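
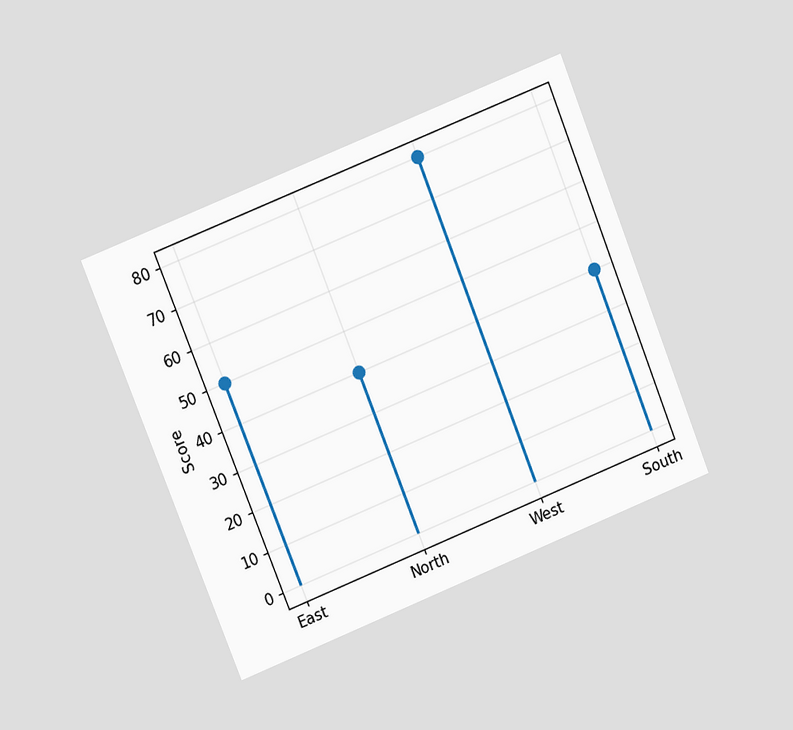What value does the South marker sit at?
40

The chart is tilted about 22° counter-clockwise and viewed at a slight angle. The South marker sits at 40.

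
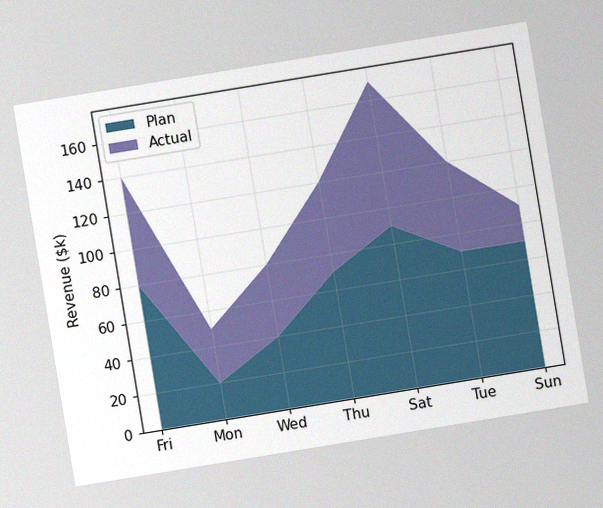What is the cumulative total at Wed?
$80k

The chart is tilted about 9° counter-clockwise, with some photo noise. The stacked total at Wed reaches $80k.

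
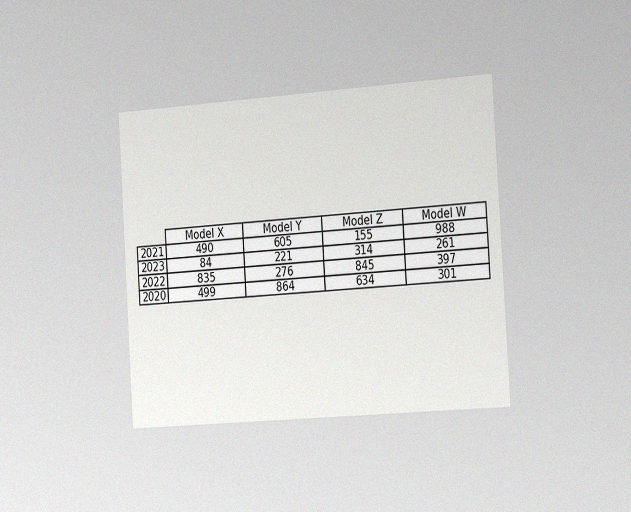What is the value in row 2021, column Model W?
The chart is tilted about 4° counter-clockwise and viewed slightly from the right, with some photo noise. The (2021, Model W) cell reads 988.

988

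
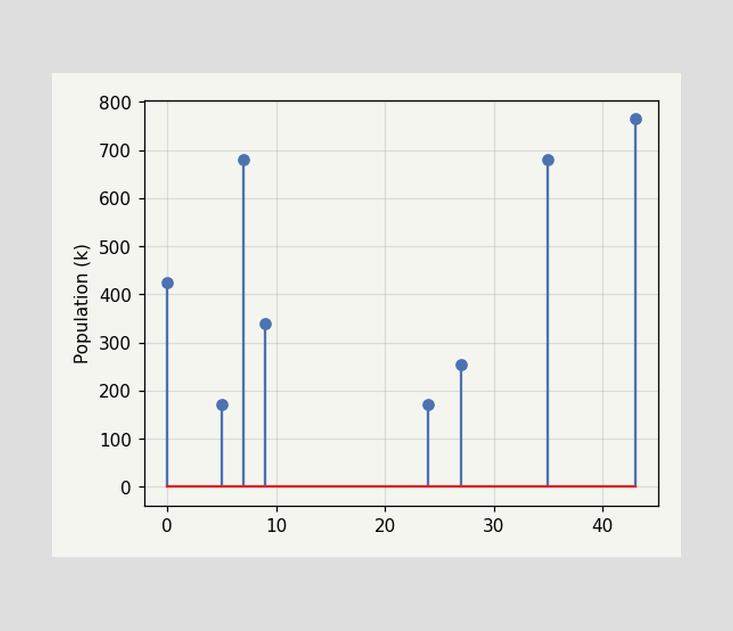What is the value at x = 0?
425k

The stem at x=0 reaches 425k.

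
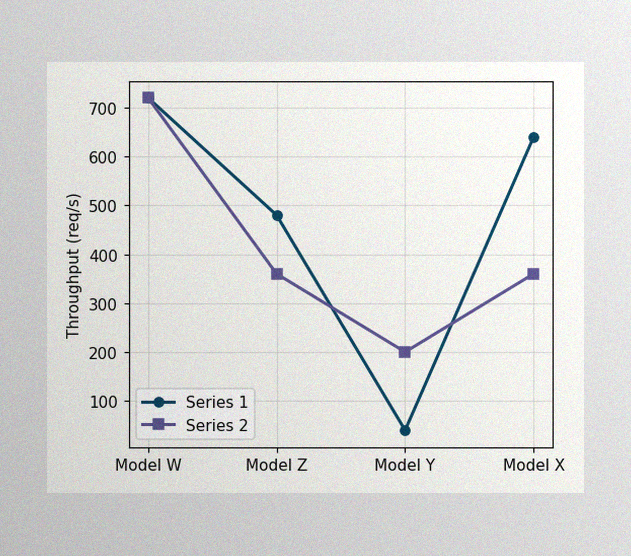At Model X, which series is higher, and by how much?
Series 1, by 280req/s

The image has some photo noise and uneven lighting. At Model X, Series 1 sits above the other line by 280req/s.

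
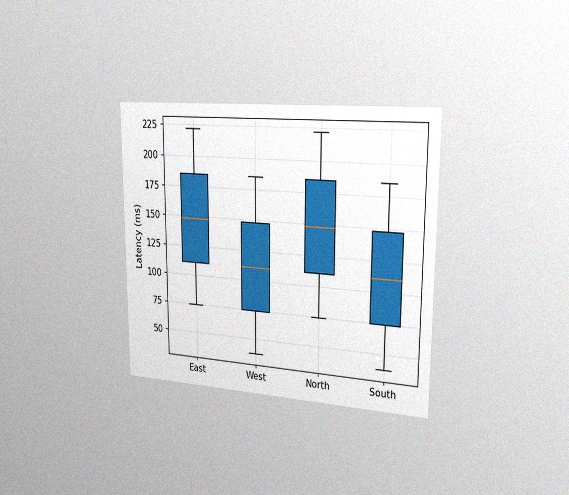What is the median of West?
111ms

The chart is viewed slightly from the right, with some photo noise. The median line in the West box sits at 111ms.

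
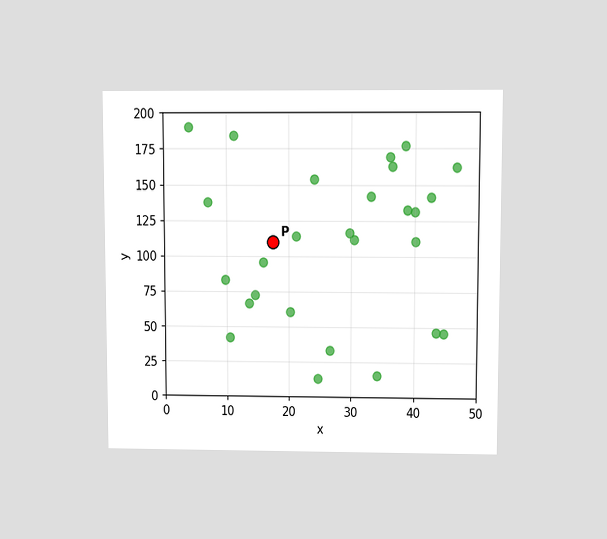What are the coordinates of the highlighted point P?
(17.5, 110)

The chart is viewed at a slight angle. Following the gridlines from P to each axis, P sits at (17.5, 110).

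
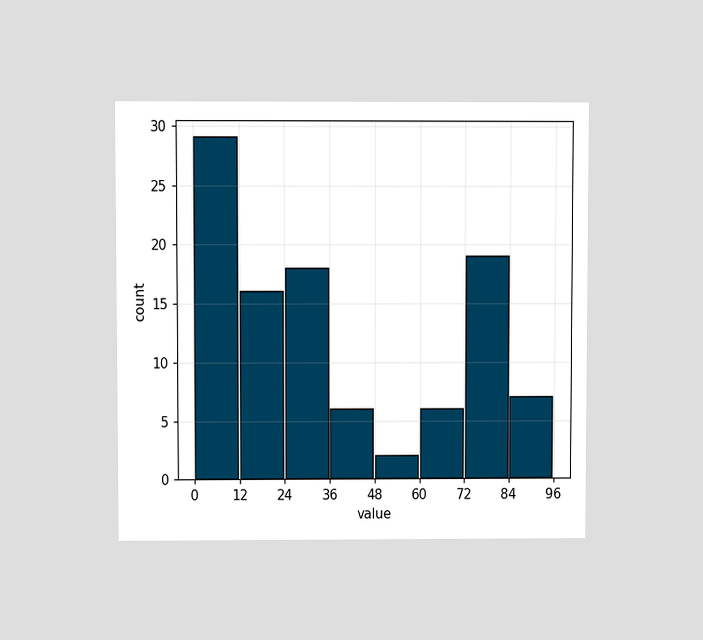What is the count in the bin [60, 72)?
6

The chart is viewed at a slight angle. The [60, 72) bin has height 6.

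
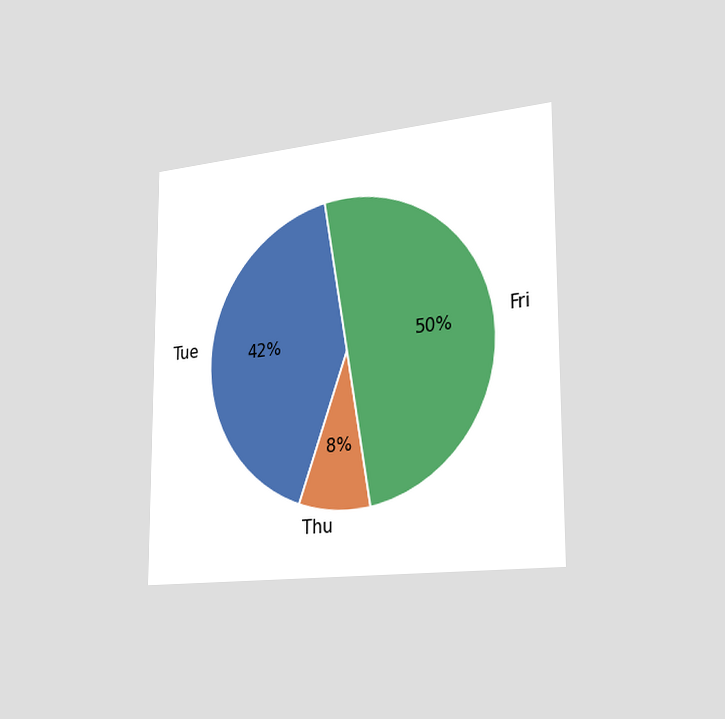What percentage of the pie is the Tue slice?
42%

The chart is viewed slightly from the right. The Tue slice takes up 42% of the pie.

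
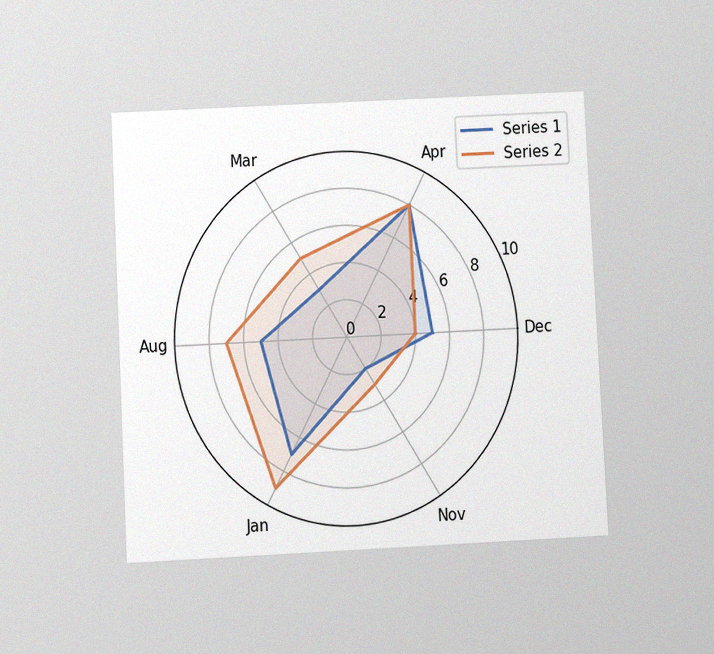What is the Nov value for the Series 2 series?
3

The chart is tilted about 3° counter-clockwise and viewed at a slight angle, with some photo noise. On the Nov axis, Series 2 reaches 3.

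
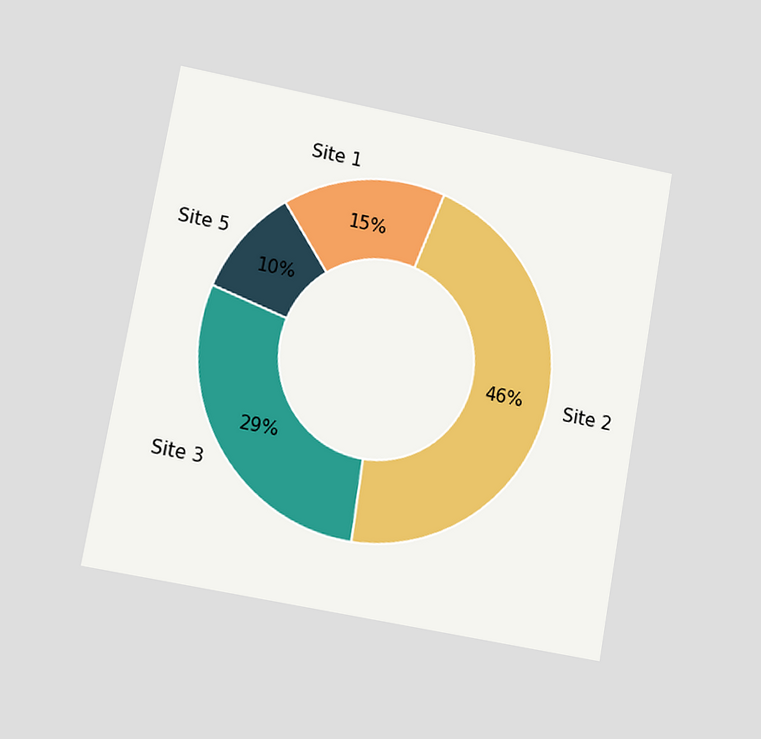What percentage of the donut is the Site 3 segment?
29%

The chart is tilted about 10° clockwise and viewed at a slight angle. The Site 3 segment takes up 29% of the ring.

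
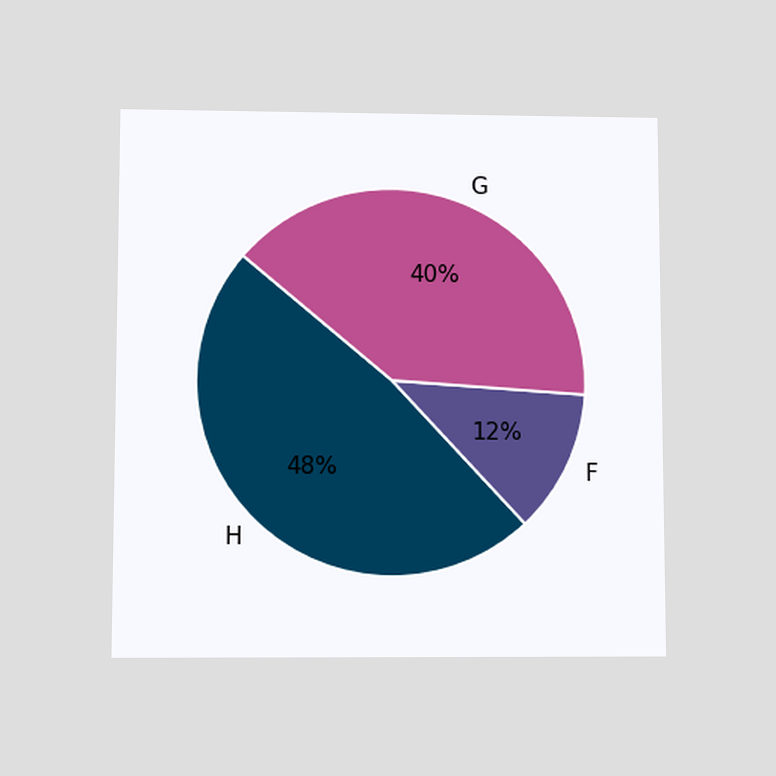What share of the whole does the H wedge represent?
48%

The chart is viewed slightly from below. The H slice takes up 48% of the pie.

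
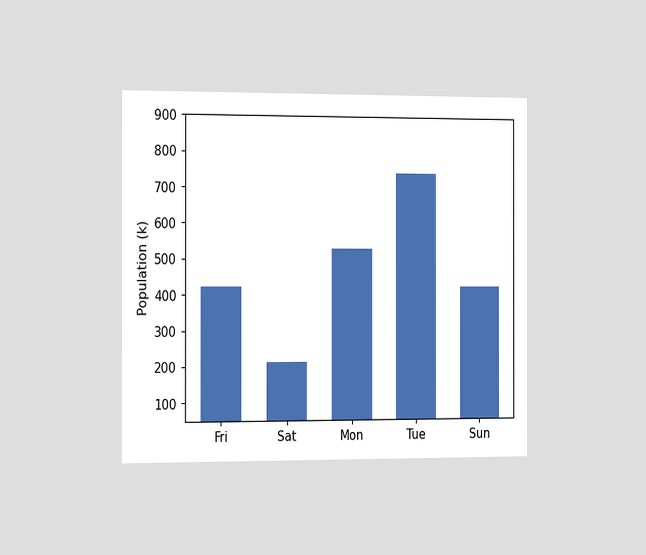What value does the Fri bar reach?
424k

The chart is viewed slightly from the left. Reading along the chart's y-axis, the Fri bar reaches 424k.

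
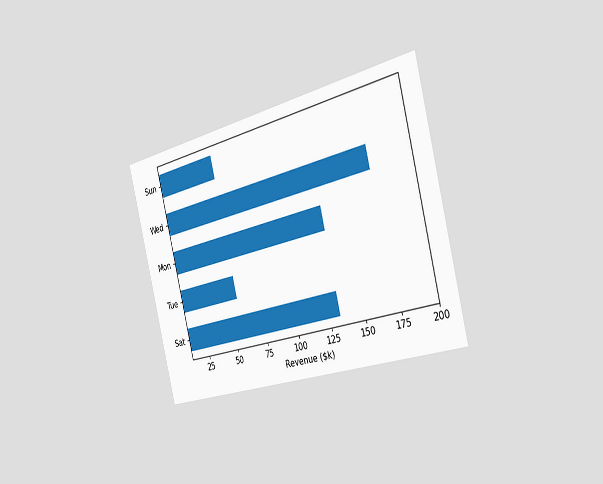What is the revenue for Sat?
The chart is tilted about 14° counter-clockwise and viewed slightly from the right. Reading along the chart's x-axis, the Sat bar reaches $133k.

$133k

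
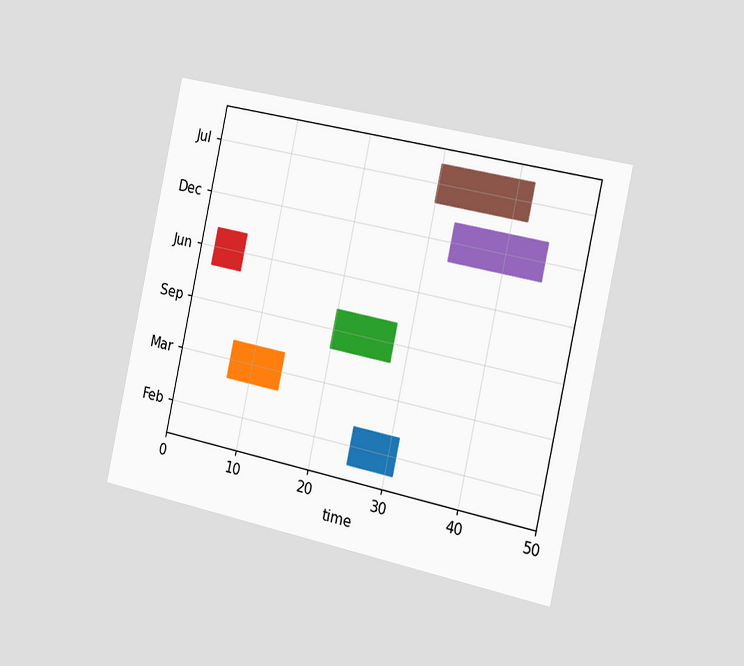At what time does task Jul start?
30

The chart is tilted about 12° clockwise and viewed slightly from the right. The Jul bar begins at t=30.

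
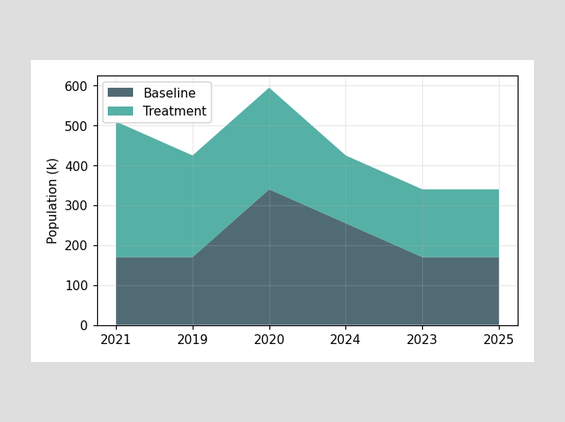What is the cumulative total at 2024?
425k

The stacked total at 2024 reaches 425k.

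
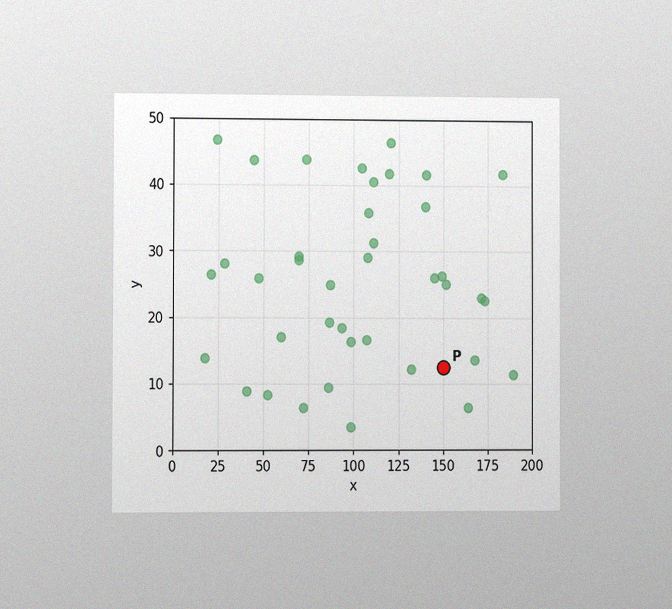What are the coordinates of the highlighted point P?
The chart is viewed at a slight angle, with some photo noise. Following the gridlines from P to each axis, P sits at (150, 12.5).

(150, 12.5)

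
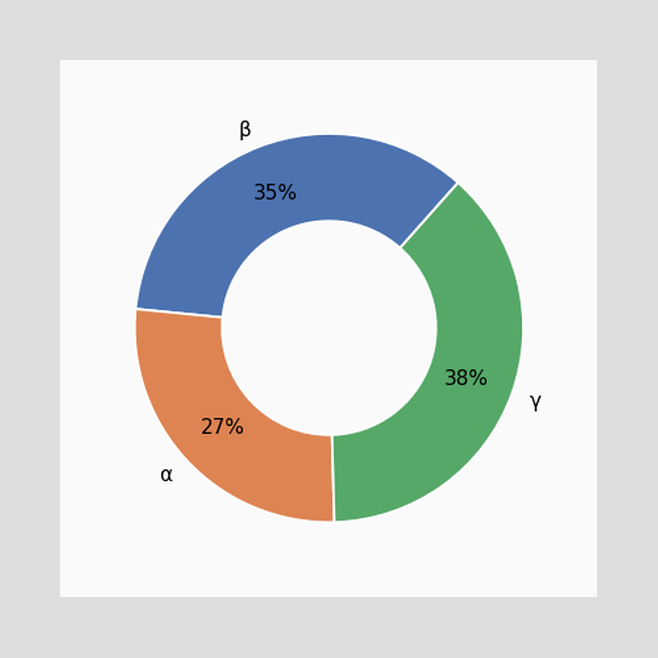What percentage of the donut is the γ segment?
38%

The γ segment takes up 38% of the ring.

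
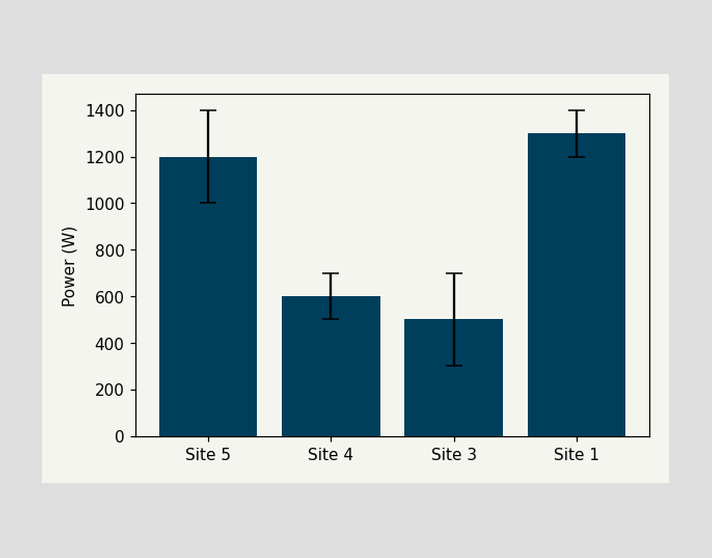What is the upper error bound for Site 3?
The Site 3 bar's upper whisker reaches 700W.

700W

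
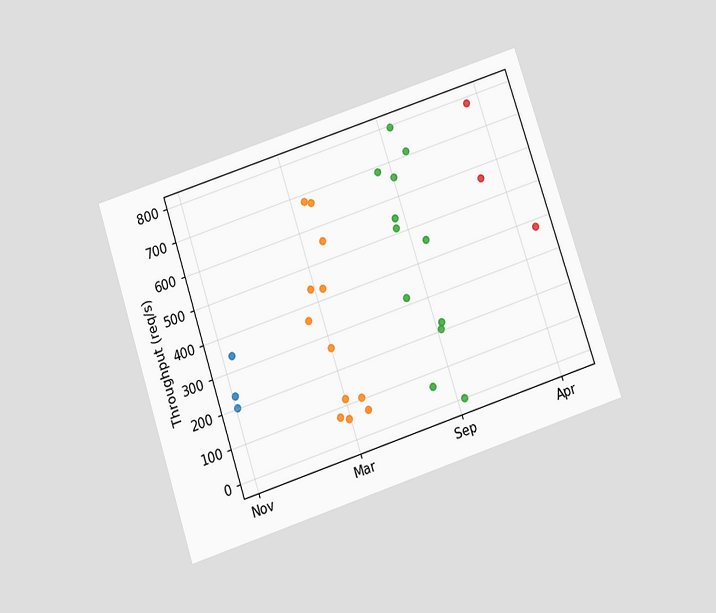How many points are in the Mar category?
12

The chart is tilted about 18° counter-clockwise and viewed slightly from below. Counting the markers in the Mar column gives 12.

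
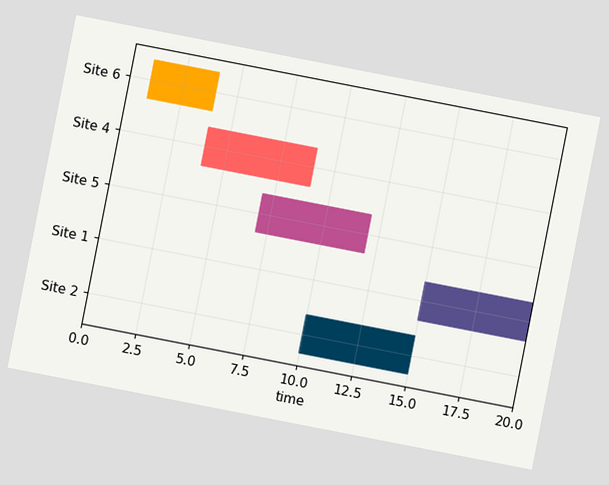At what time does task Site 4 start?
4

The chart is tilted about 11° clockwise. The Site 4 bar begins at t=4.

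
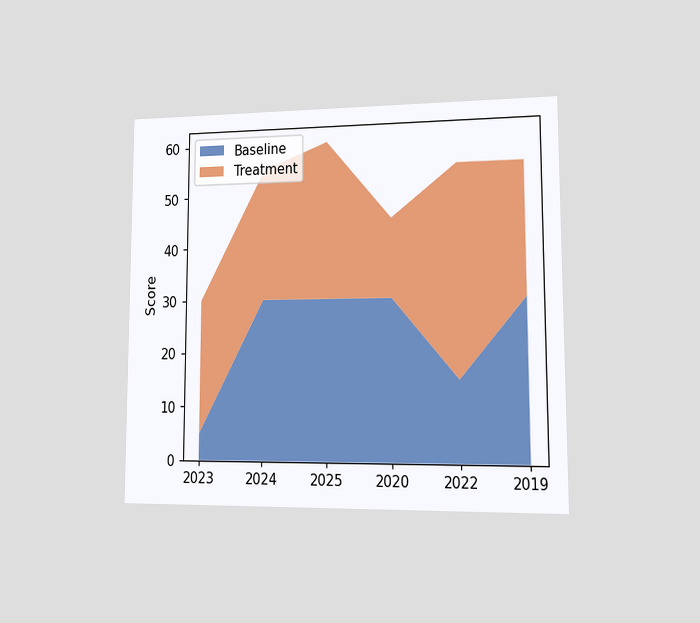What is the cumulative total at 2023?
The chart is viewed at a slight angle. The stacked total at 2023 reaches 30.

30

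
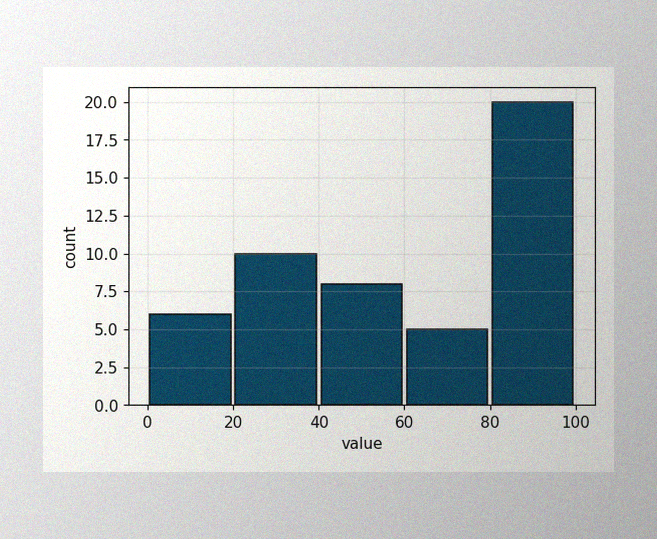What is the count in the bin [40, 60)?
The image has some photo noise and uneven lighting. The [40, 60) bin has height 8.

8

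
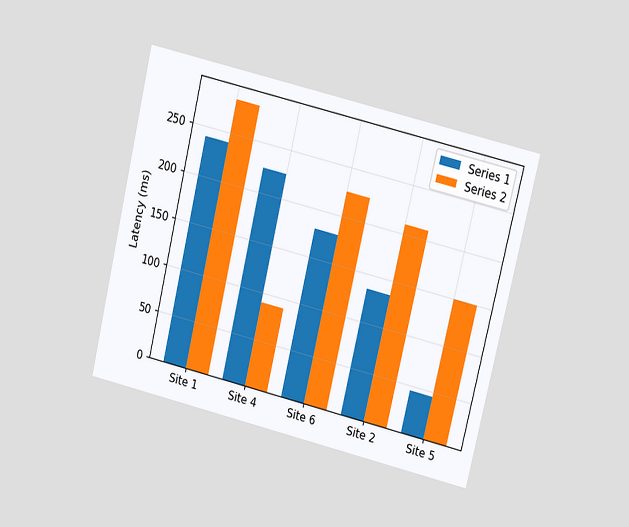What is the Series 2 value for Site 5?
The chart is tilted about 13° clockwise and viewed at a slight angle. The Series 2 bar at Site 5 reaches 150ms on the y-axis.

150ms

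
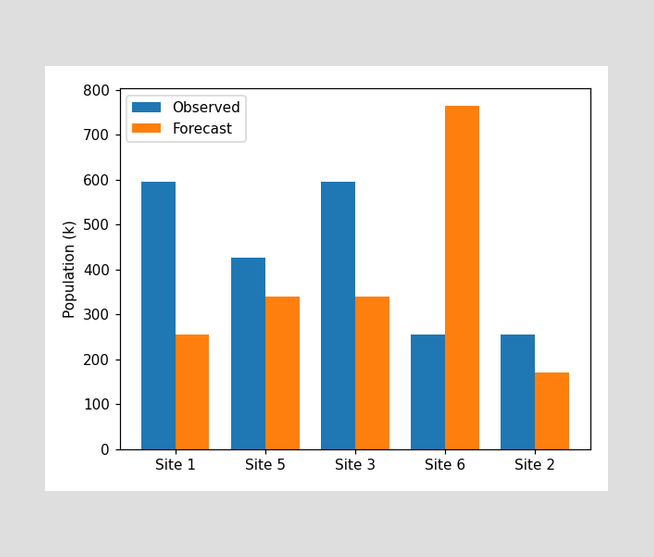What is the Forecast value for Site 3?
The Forecast bar at Site 3 reaches 340k on the y-axis.

340k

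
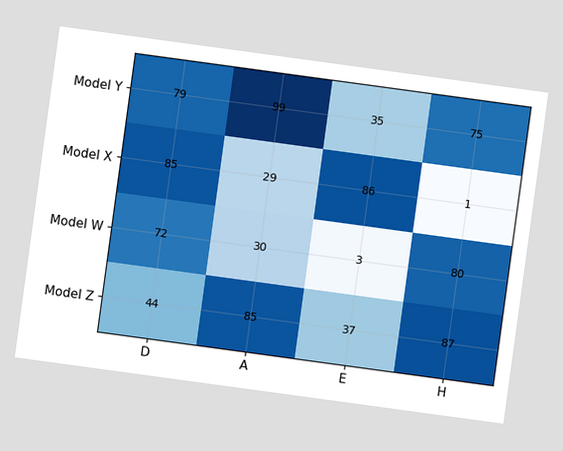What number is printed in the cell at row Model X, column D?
The chart is tilted about 8° clockwise. The (Model X, D) cell reads 85.

85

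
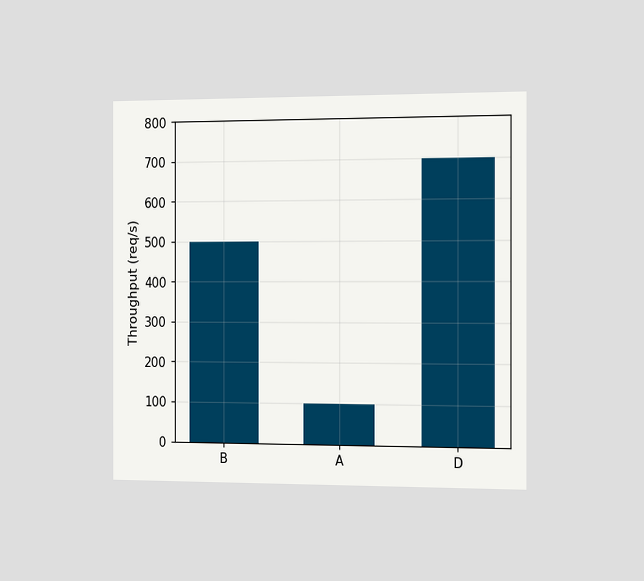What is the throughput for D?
700req/s

The chart is viewed slightly from the right. Reading along the chart's y-axis, the D bar reaches 700req/s.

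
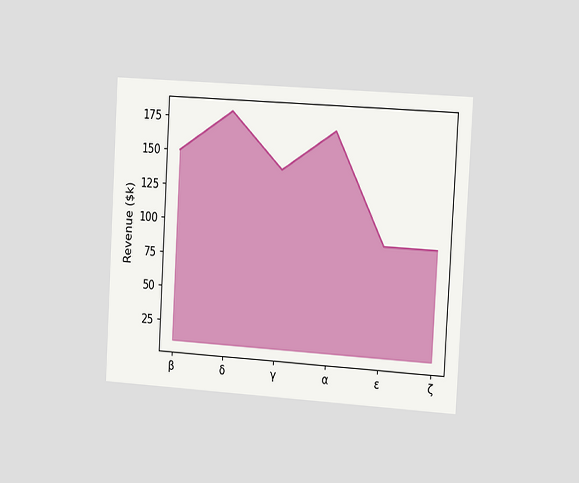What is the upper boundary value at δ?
The chart is tilted about 3° clockwise and viewed slightly from the right. At δ the upper boundary is at $180k.

$180k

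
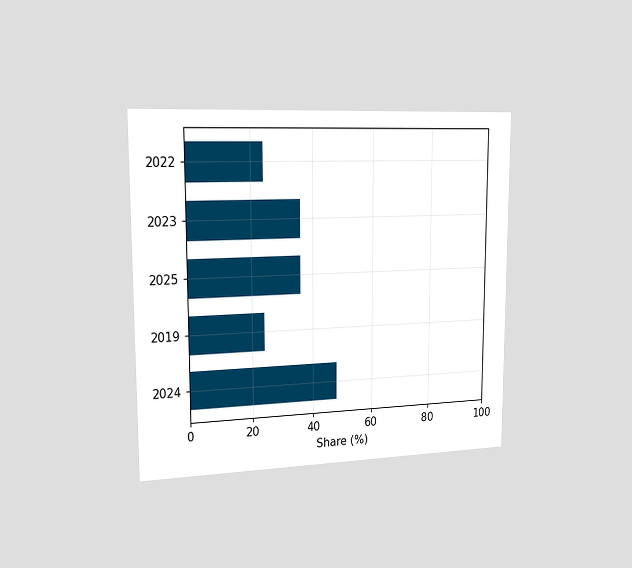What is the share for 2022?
24%

The chart is viewed slightly from the left. Reading along the chart's x-axis, the 2022 bar reaches 24%.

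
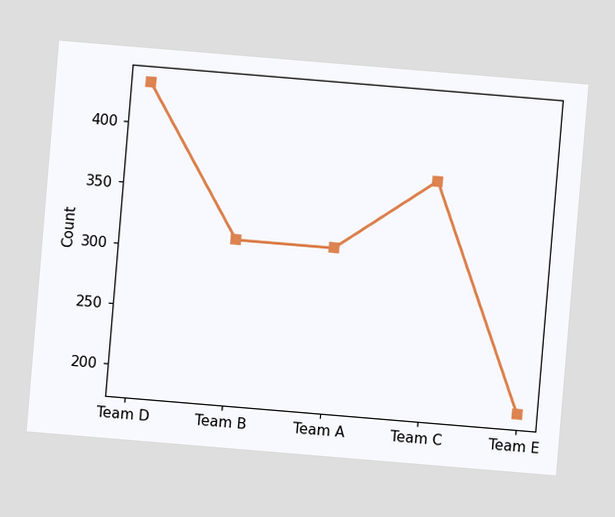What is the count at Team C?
The chart is tilted about 5° clockwise. At Team C, the line is at 372.

372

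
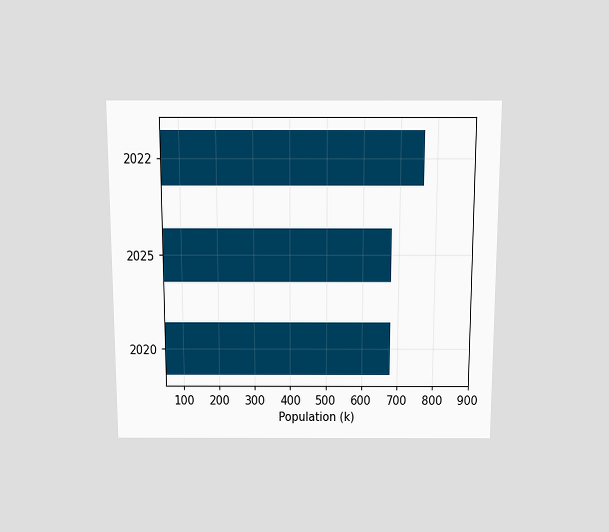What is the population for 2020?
The chart is viewed slightly from above. Reading along the chart's x-axis, the 2020 bar reaches 680k.

680k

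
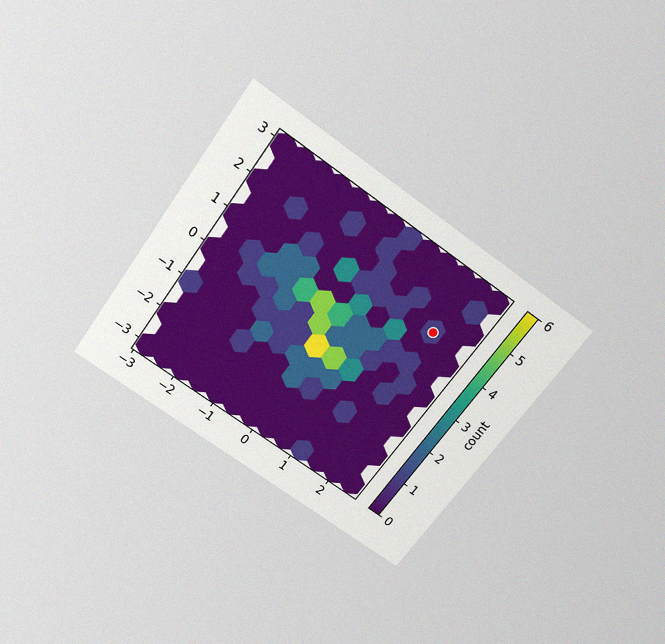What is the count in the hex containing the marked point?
The chart is tilted about 36° clockwise and viewed slightly from above, with some photo noise. The marked hex reads 1 on the colorbar.

1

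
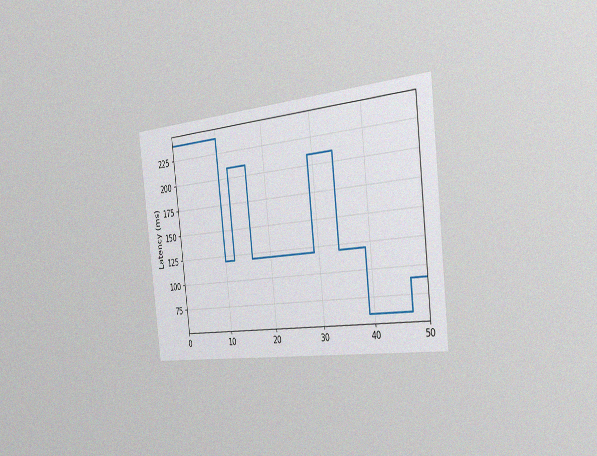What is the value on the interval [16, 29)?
The chart is tilted about 6° counter-clockwise and viewed slightly from the right, with some photo noise. On [16, 29) the step sits at 120ms.

120ms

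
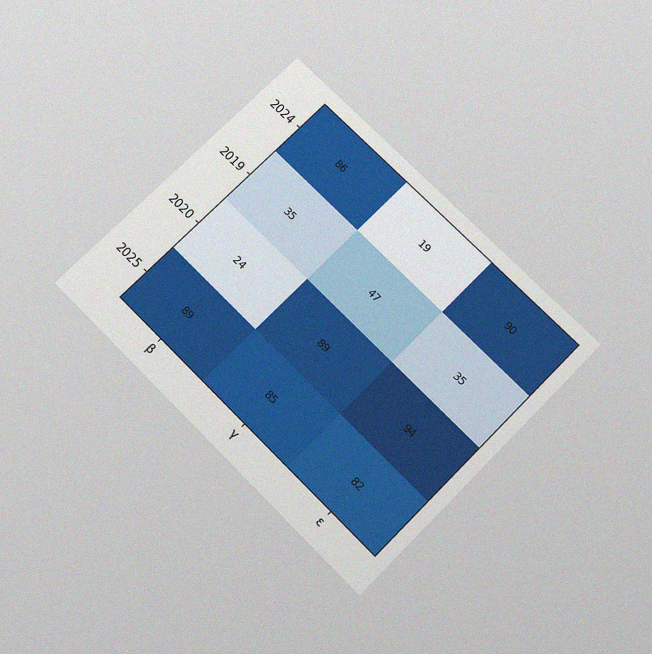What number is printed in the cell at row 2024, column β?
The chart is tilted about 45° clockwise and viewed slightly from below, with some photo noise. The (2024, β) cell reads 86.

86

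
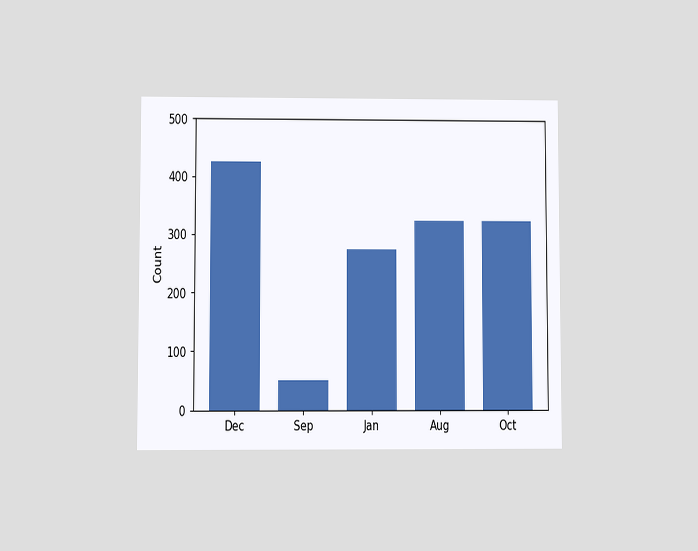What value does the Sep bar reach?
50

The chart is viewed at a slight angle. Reading along the chart's y-axis, the Sep bar reaches 50.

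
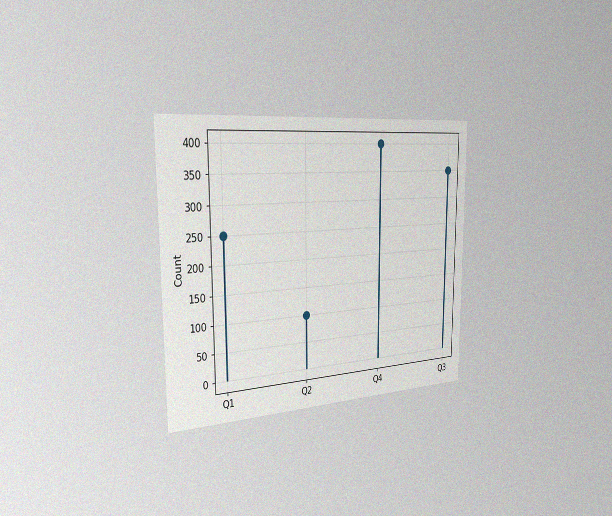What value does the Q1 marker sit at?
The chart is viewed slightly from the left, with some photo noise. The Q1 marker sits at 250.

250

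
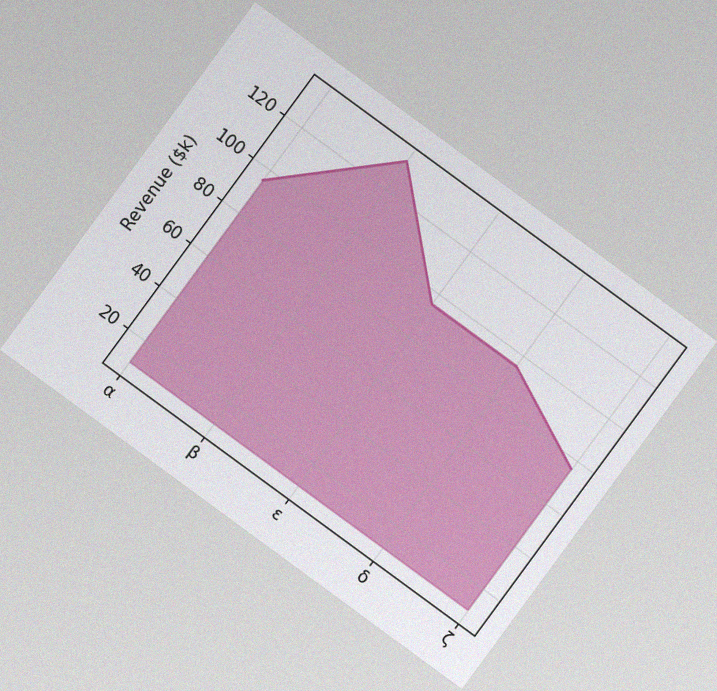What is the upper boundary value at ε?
The chart is tilted about 36° clockwise, with some photo noise. At ε the upper boundary is at $95k.

$95k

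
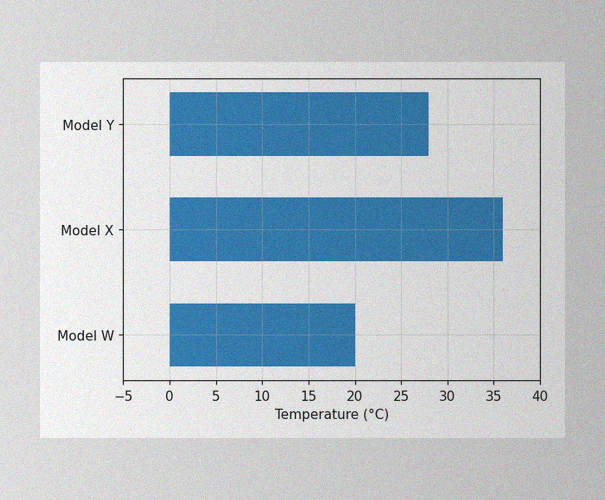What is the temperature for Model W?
The image has some photo noise and uneven lighting. Reading along the chart's x-axis, the Model W bar reaches 20°C.

20°C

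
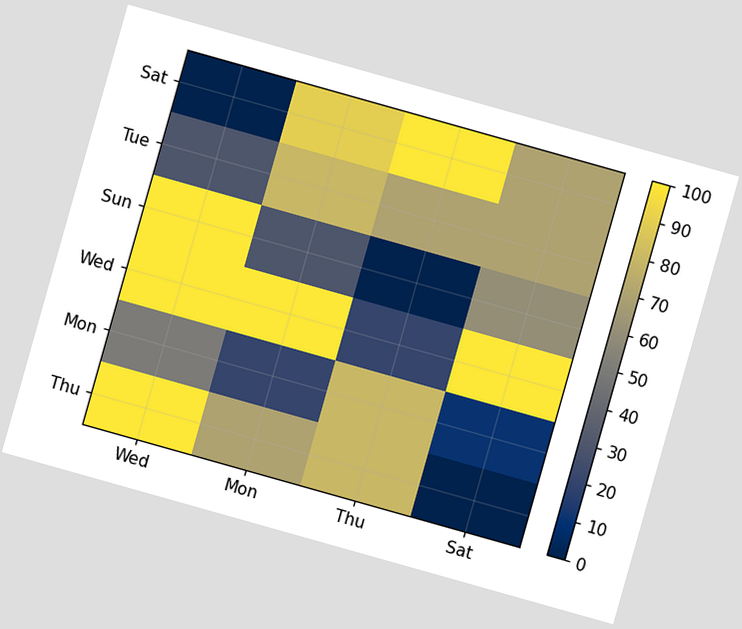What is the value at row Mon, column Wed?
The chart is tilted about 16° clockwise. Matching cell (Mon, Wed) against the colorbar gives 50.

50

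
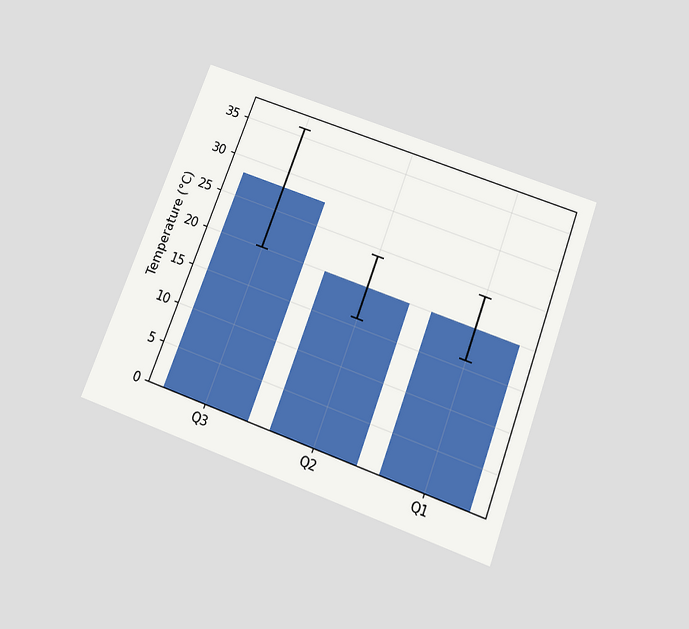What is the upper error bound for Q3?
36°C

The chart is tilted about 20° clockwise and viewed slightly from below. The Q3 bar's upper whisker reaches 36°C.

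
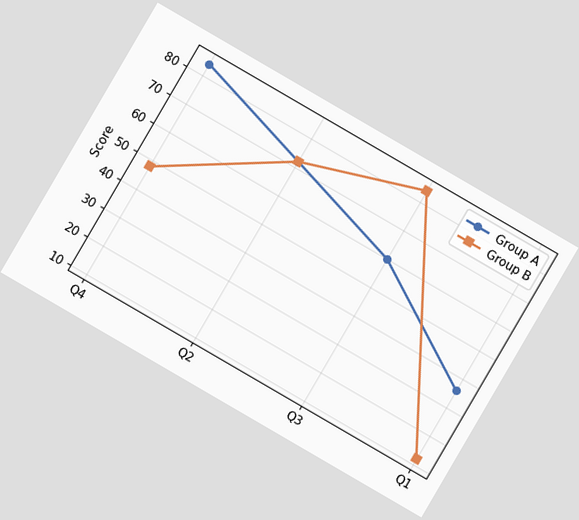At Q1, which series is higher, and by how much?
The chart is tilted about 30° clockwise. At Q1, Group A sits above the other line by 24.

Group A, by 24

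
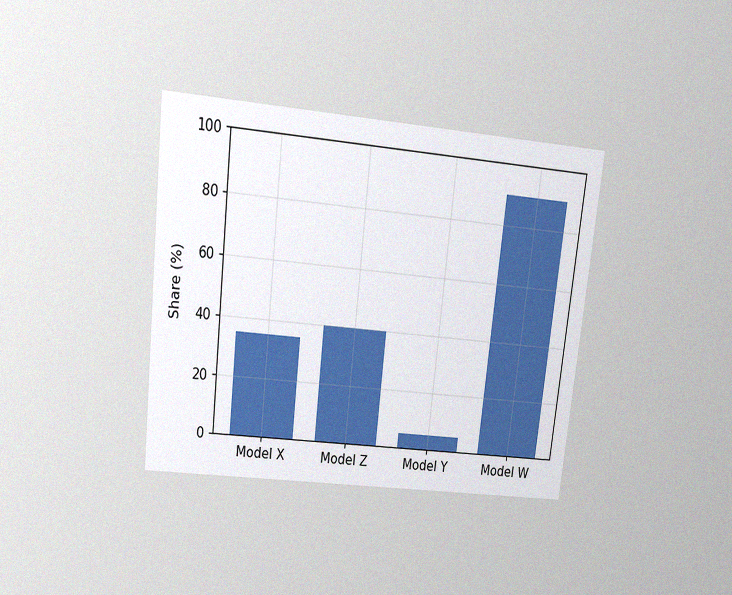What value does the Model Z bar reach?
The chart is tilted about 6° clockwise and viewed slightly from above, with some photo noise. Reading along the chart's y-axis, the Model Z bar reaches 40%.

40%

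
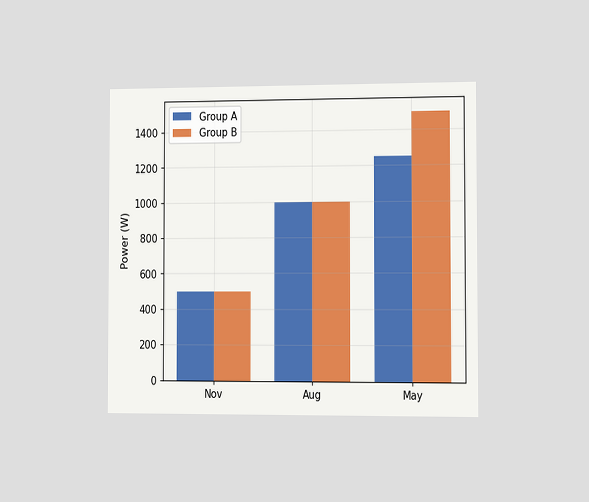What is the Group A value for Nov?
The chart is viewed slightly from the right. The Group A bar at Nov reaches 500W on the y-axis.

500W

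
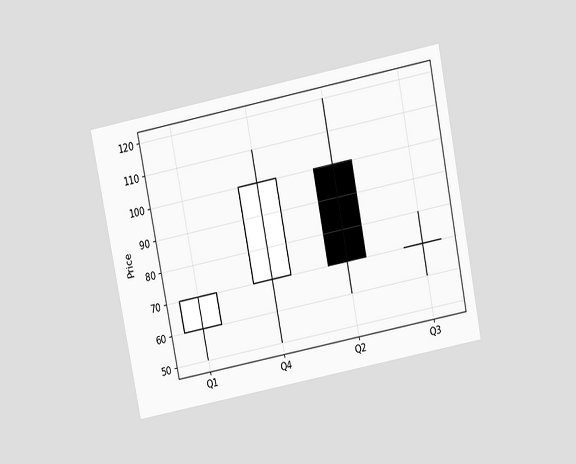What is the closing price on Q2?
70

The chart is tilted about 11° counter-clockwise and viewed at a slight angle. The Q2 candle closes at 70.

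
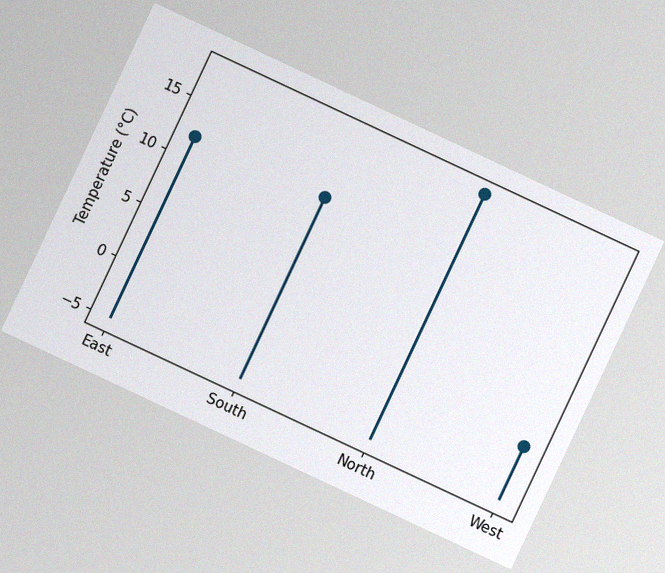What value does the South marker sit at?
12°C

The chart is tilted about 25° clockwise, with some photo noise. The South marker sits at 12°C.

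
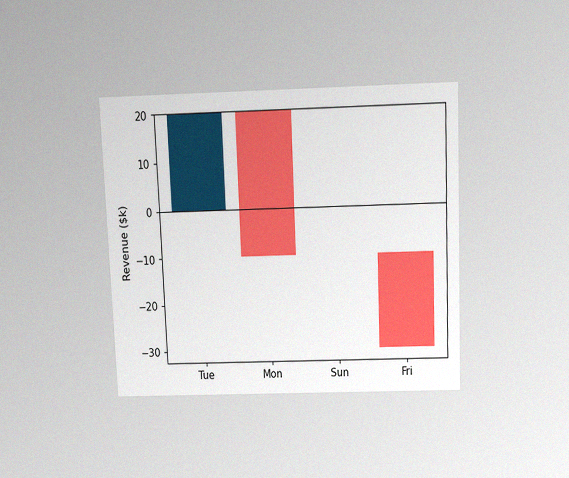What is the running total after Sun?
$-10k

The chart is tilted about 2° counter-clockwise and viewed slightly from above, with some photo noise. After Sun the running total reaches $-10k.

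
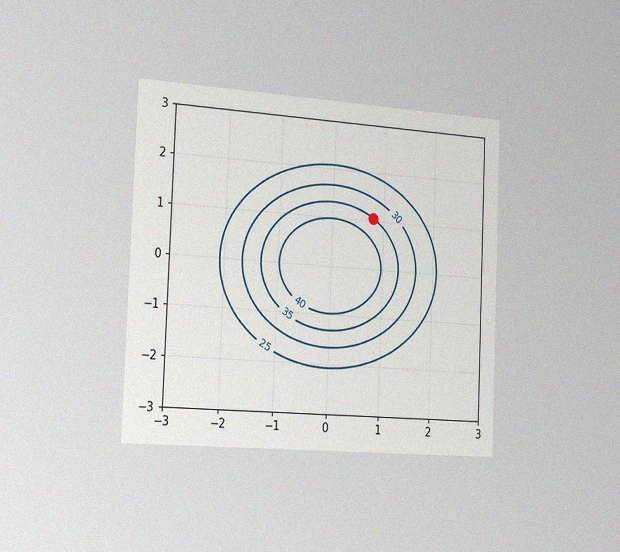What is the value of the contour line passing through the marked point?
35

The chart is tilted about 2° clockwise and viewed slightly from the left, with some photo noise. The marked point sits on the contour labelled 35.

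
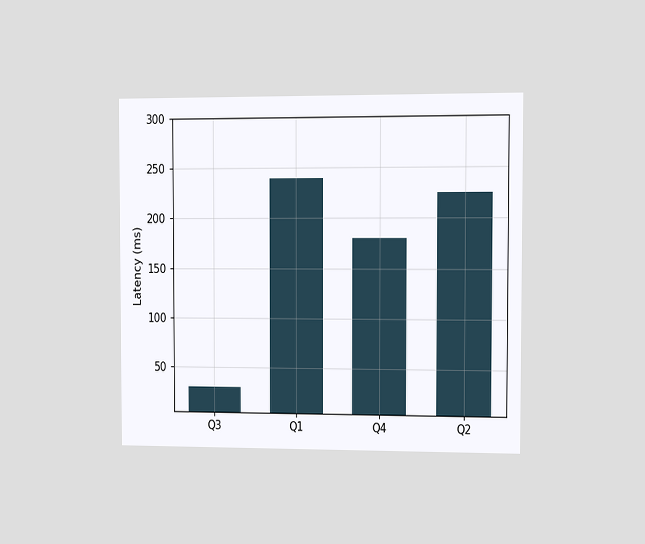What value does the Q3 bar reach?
30ms

The chart is viewed at a slight angle. Reading along the chart's y-axis, the Q3 bar reaches 30ms.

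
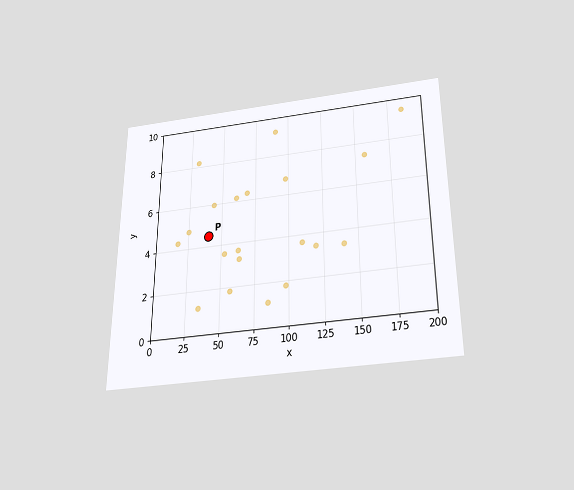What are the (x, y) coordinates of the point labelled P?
(40, 4.5)

The chart is viewed slightly from below. Following the gridlines from P to each axis, P sits at (40, 4.5).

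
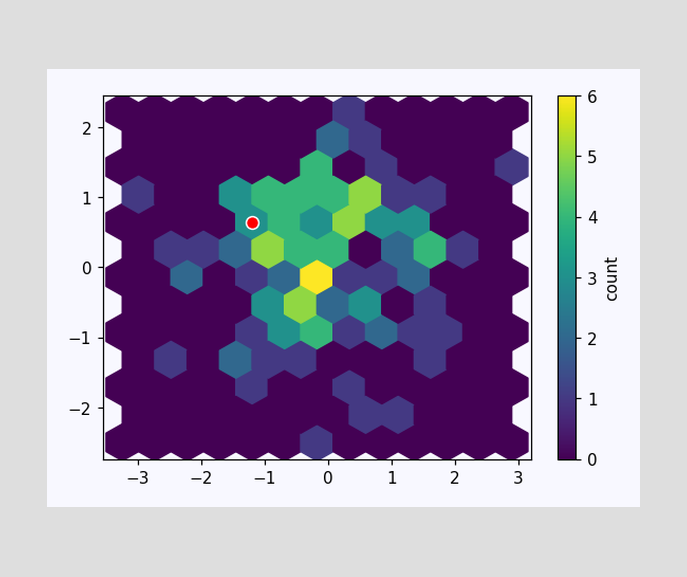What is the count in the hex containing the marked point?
The marked hex reads 3 on the colorbar.

3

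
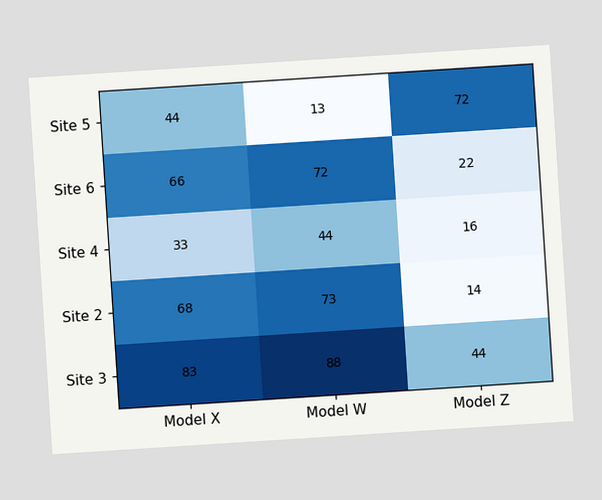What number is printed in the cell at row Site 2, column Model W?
73

The chart is tilted about 4° counter-clockwise. The (Site 2, Model W) cell reads 73.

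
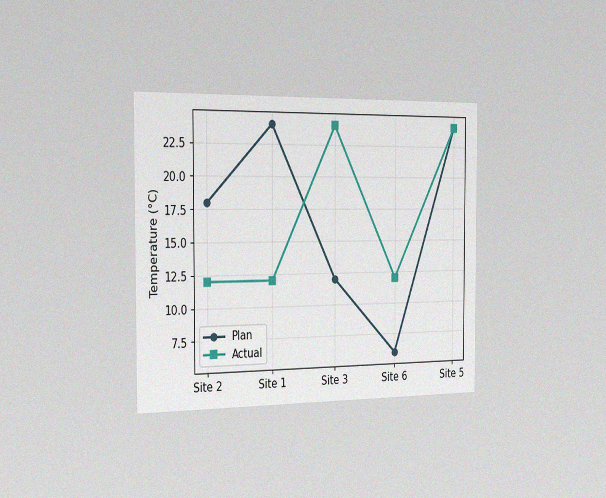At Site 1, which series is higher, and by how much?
The chart is viewed slightly from the left, with some photo noise. At Site 1, Plan sits above the other line by 12°C.

Plan, by 12°C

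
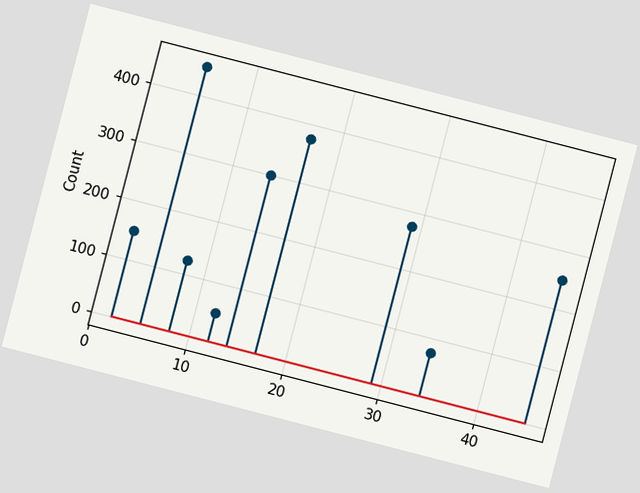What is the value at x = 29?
275

The chart is tilted about 15° clockwise. The stem at x=29 reaches 275.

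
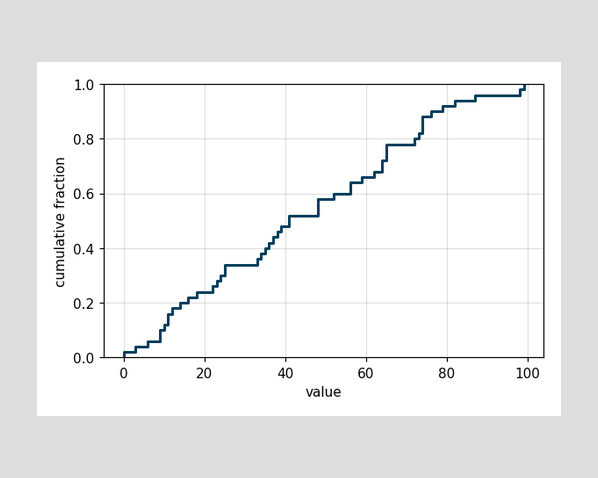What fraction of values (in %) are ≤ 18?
24%

At x=18 the ECDF step is at 24%.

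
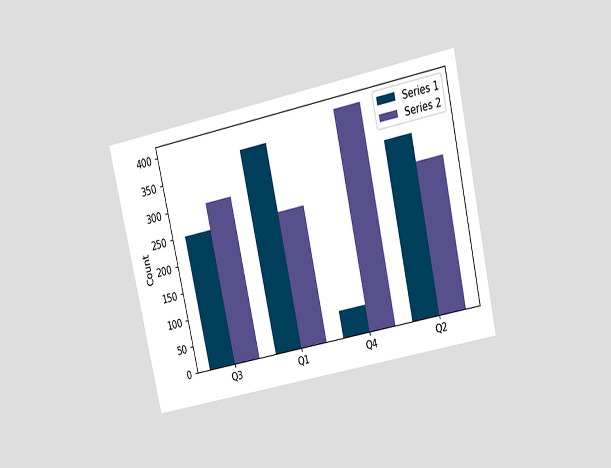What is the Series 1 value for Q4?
50

The chart is tilted about 13° counter-clockwise and viewed slightly from above. The Series 1 bar at Q4 reaches 50 on the y-axis.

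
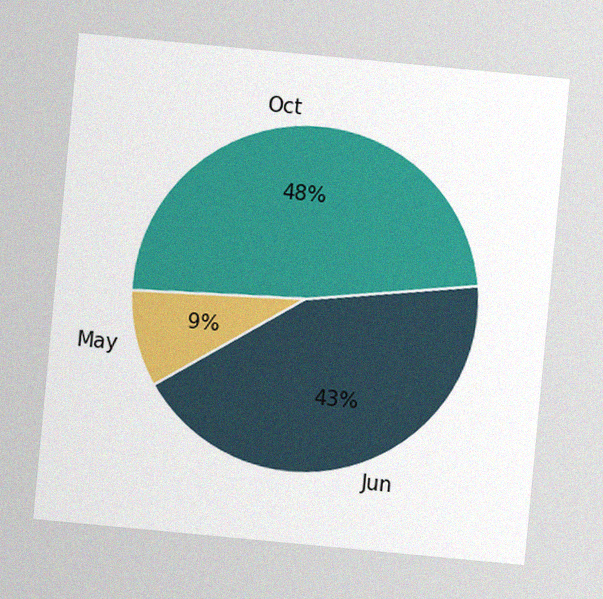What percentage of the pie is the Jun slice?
43%

The chart is tilted about 5° clockwise, with some photo noise. The Jun slice takes up 43% of the pie.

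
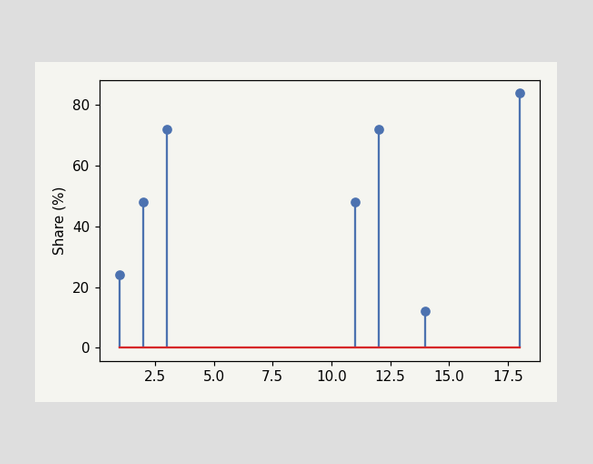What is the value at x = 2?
48%

The stem at x=2 reaches 48%.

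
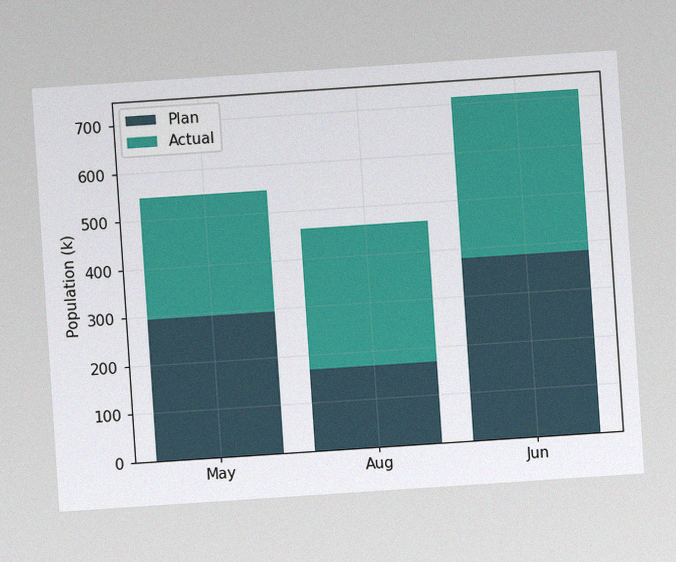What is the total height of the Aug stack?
The chart is tilted about 4° counter-clockwise, with some photo noise. The Aug stack's top reaches 462k on the y-axis.

462k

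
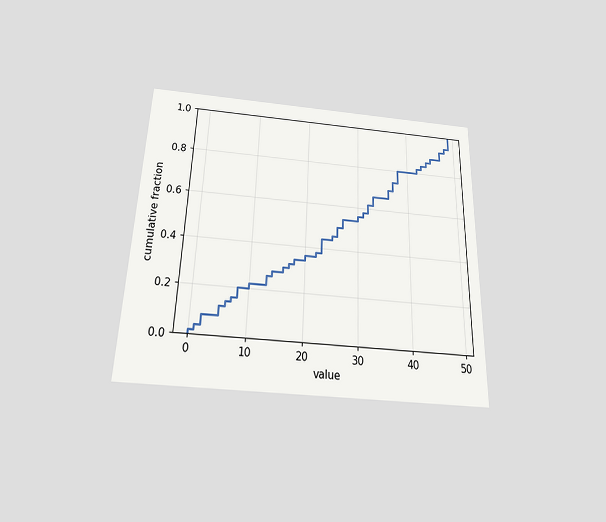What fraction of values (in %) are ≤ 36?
70%

The chart is viewed slightly from below. At x=36 the ECDF step is at 70%.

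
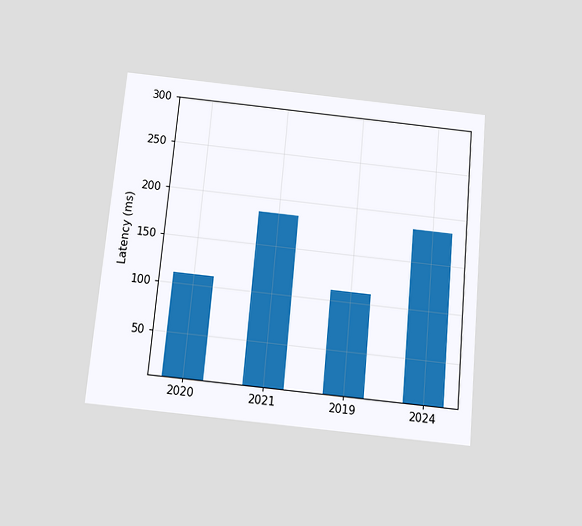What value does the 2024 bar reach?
185ms

The chart is tilted about 5° clockwise and viewed slightly from below. Reading along the chart's y-axis, the 2024 bar reaches 185ms.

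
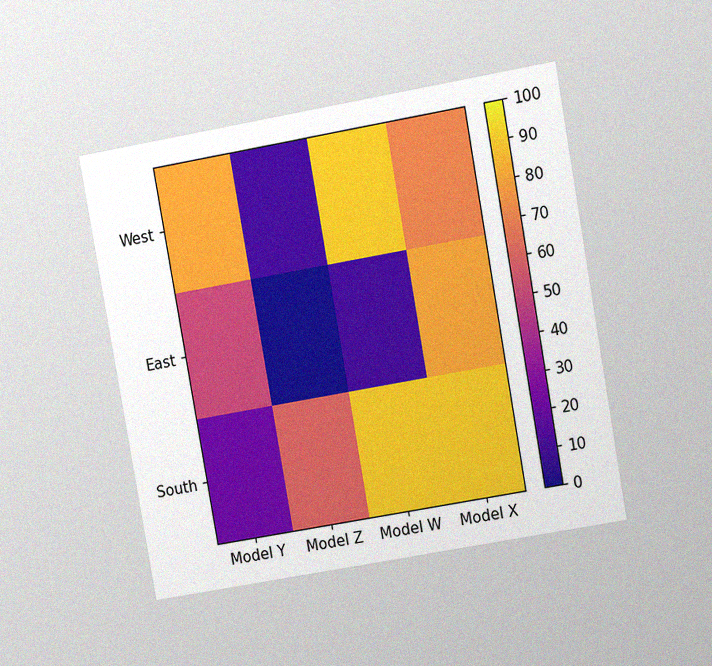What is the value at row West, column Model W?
90

The chart is tilted about 10° counter-clockwise and viewed at a slight angle, with some photo noise. Matching cell (West, Model W) against the colorbar gives 90.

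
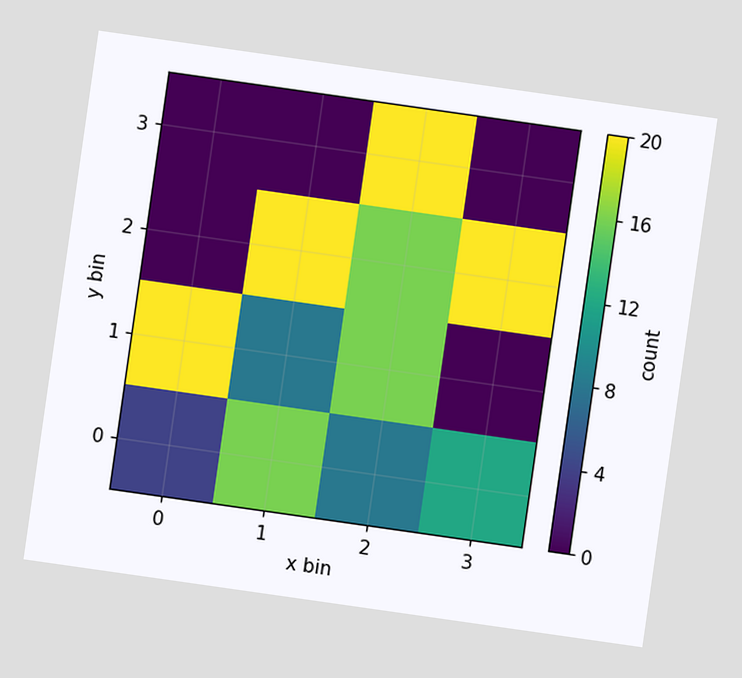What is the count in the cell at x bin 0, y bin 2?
0

The chart is tilted about 8° clockwise. Matching the cell (0, 2) against the colorbar gives 0.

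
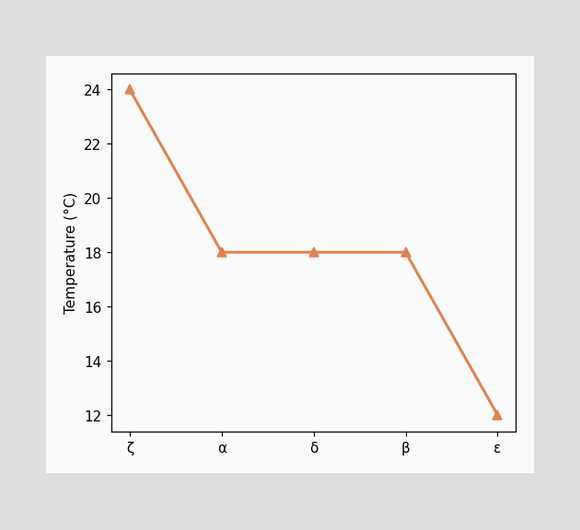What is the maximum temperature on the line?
24°C

The highest point is at ζ, and reading across to the y-axis gives 24°C.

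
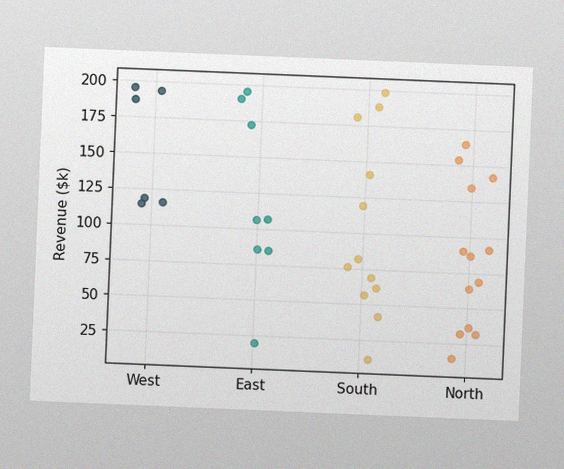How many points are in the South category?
12

The chart is tilted about 2° clockwise, with some photo noise. Counting the markers in the South column gives 12.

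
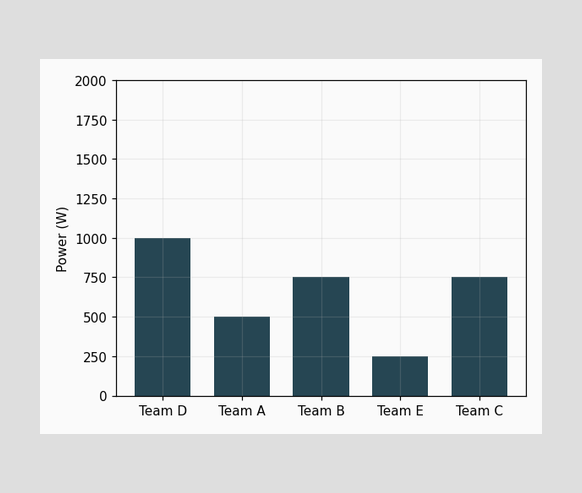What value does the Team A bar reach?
Reading along the chart's y-axis, the Team A bar reaches 500W.

500W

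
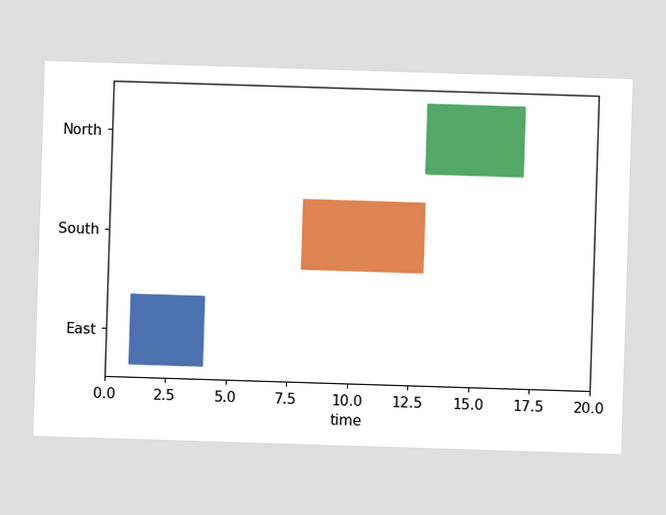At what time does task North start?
The North bar begins at t=13.

13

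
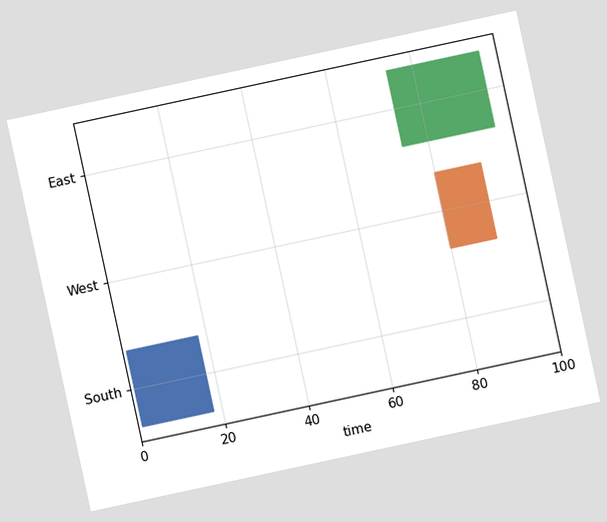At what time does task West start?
80

The chart is tilted about 12° counter-clockwise. The West bar begins at t=80.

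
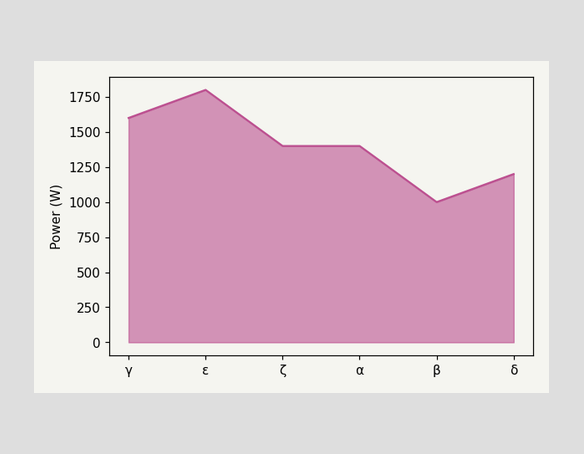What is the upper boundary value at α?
At α the upper boundary is at 1400W.

1400W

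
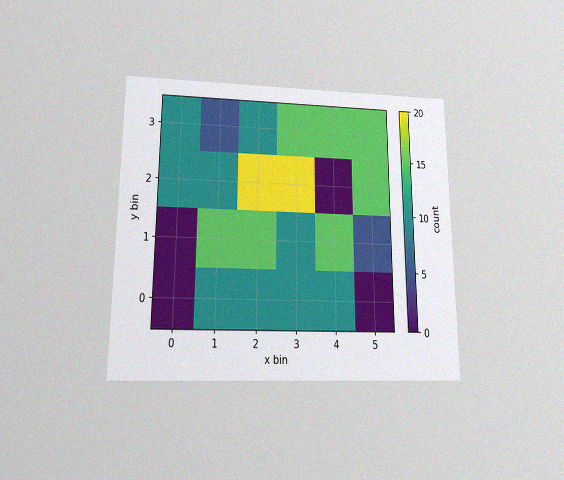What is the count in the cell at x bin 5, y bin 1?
The chart is viewed slightly from below, with some photo noise. Matching the cell (5, 1) against the colorbar gives 5.

5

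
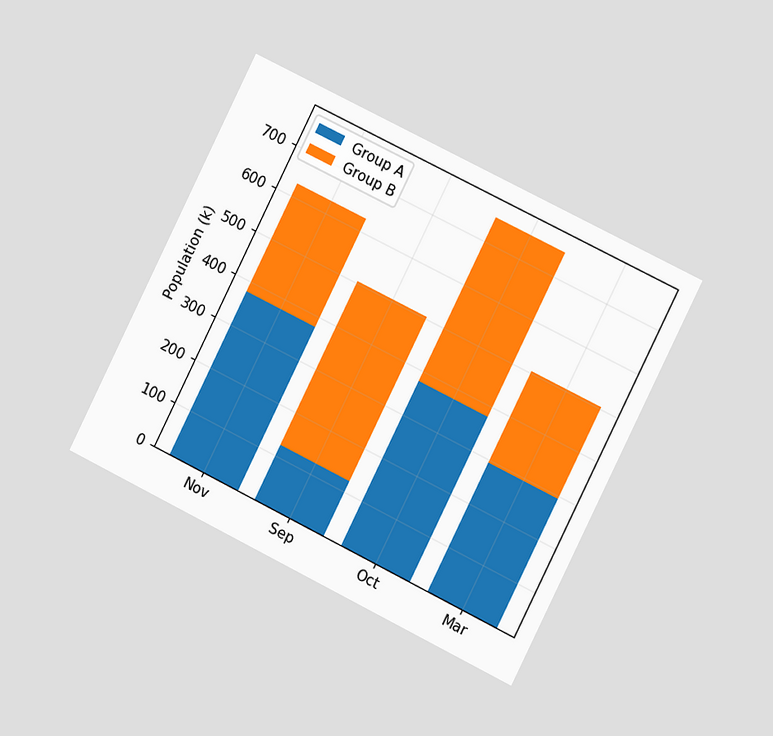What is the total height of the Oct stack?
756k

The chart is tilted about 26° clockwise and viewed slightly from the right. The Oct stack's top reaches 756k on the y-axis.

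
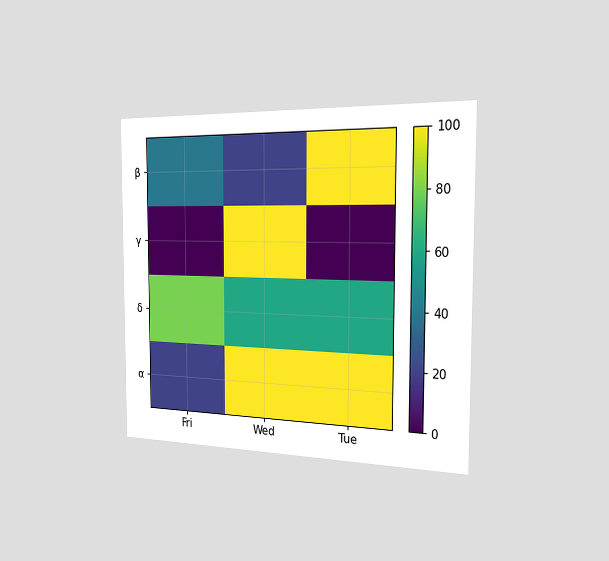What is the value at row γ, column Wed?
The chart is viewed slightly from the right. Matching cell (γ, Wed) against the colorbar gives 100.

100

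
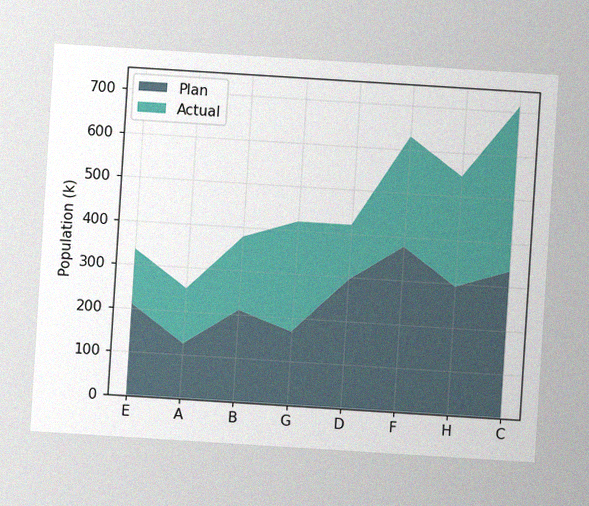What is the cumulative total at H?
546k

The chart is tilted about 4° clockwise, with some photo noise. The stacked total at H reaches 546k.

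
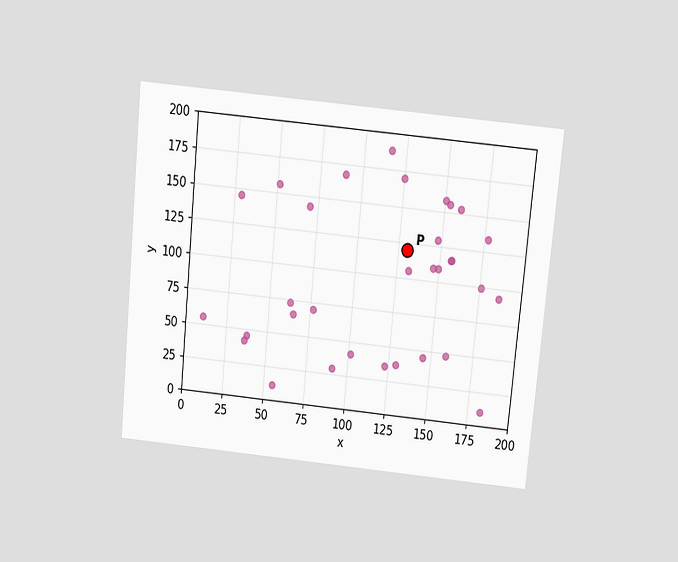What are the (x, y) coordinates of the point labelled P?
(130, 120)

The chart is tilted about 6° clockwise and viewed at a slight angle. Following the gridlines from P to each axis, P sits at (130, 120).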